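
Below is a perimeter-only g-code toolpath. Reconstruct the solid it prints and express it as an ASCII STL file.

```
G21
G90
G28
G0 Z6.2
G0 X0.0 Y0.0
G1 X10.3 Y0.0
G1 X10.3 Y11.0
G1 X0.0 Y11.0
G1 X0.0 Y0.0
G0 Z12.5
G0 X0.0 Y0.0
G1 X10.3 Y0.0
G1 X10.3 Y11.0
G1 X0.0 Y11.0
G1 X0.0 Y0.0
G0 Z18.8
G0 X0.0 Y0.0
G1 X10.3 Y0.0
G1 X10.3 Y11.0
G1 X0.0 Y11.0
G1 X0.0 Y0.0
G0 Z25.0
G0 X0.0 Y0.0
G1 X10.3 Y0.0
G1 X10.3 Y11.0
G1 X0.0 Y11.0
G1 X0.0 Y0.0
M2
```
solid part
  facet normal 0.0000 0.0000 -1.0000
    outer loop
      vertex 10.3 11.0 0.0
      vertex 10.3 0.0 0.0
      vertex 0.0 0.0 0.0
    endloop
  endfacet
  facet normal 0.0000 0.0000 -1.0000
    outer loop
      vertex 0.0 11.0 0.0
      vertex 10.3 11.0 0.0
      vertex 0.0 0.0 0.0
    endloop
  endfacet
  facet normal 0.0000 0.0000 1.0000
    outer loop
      vertex 0.0 0.0 25.0
      vertex 10.3 0.0 25.0
      vertex 10.3 11.0 25.0
    endloop
  endfacet
  facet normal 0.0000 0.0000 1.0000
    outer loop
      vertex 0.0 0.0 25.0
      vertex 10.3 11.0 25.0
      vertex 0.0 11.0 25.0
    endloop
  endfacet
  facet normal 0.0000 -1.0000 0.0000
    outer loop
      vertex 0.0 0.0 0.0
      vertex 10.3 0.0 0.0
      vertex 10.3 0.0 25.0
    endloop
  endfacet
  facet normal 0.0000 -1.0000 0.0000
    outer loop
      vertex 0.0 0.0 0.0
      vertex 10.3 0.0 25.0
      vertex 0.0 0.0 25.0
    endloop
  endfacet
  facet normal 0.0000 1.0000 0.0000
    outer loop
      vertex 10.3 11.0 25.0
      vertex 10.3 11.0 0.0
      vertex 0.0 11.0 0.0
    endloop
  endfacet
  facet normal 0.0000 1.0000 0.0000
    outer loop
      vertex 0.0 11.0 25.0
      vertex 10.3 11.0 25.0
      vertex 0.0 11.0 0.0
    endloop
  endfacet
  facet normal -1.0000 0.0000 0.0000
    outer loop
      vertex 0.0 11.0 25.0
      vertex 0.0 11.0 0.0
      vertex 0.0 0.0 0.0
    endloop
  endfacet
  facet normal -1.0000 0.0000 0.0000
    outer loop
      vertex 0.0 0.0 25.0
      vertex 0.0 11.0 25.0
      vertex 0.0 0.0 0.0
    endloop
  endfacet
  facet normal 1.0000 0.0000 0.0000
    outer loop
      vertex 10.3 0.0 0.0
      vertex 10.3 11.0 0.0
      vertex 10.3 11.0 25.0
    endloop
  endfacet
  facet normal 1.0000 0.0000 0.0000
    outer loop
      vertex 10.3 0.0 0.0
      vertex 10.3 11.0 25.0
      vertex 10.3 0.0 25.0
    endloop
  endfacet
endsolid part

The G0 Z moves step by Δz≈6.2 mm. Every layer's G1 loop is the same polygon, so the solid is a straight extrusion of it from z=0 to z≈25. Closing with flat bottom and top caps and triangulating gives 12 facets — a rectangular box, roughly 10.3 × 11 mm footprint and 25 mm tall.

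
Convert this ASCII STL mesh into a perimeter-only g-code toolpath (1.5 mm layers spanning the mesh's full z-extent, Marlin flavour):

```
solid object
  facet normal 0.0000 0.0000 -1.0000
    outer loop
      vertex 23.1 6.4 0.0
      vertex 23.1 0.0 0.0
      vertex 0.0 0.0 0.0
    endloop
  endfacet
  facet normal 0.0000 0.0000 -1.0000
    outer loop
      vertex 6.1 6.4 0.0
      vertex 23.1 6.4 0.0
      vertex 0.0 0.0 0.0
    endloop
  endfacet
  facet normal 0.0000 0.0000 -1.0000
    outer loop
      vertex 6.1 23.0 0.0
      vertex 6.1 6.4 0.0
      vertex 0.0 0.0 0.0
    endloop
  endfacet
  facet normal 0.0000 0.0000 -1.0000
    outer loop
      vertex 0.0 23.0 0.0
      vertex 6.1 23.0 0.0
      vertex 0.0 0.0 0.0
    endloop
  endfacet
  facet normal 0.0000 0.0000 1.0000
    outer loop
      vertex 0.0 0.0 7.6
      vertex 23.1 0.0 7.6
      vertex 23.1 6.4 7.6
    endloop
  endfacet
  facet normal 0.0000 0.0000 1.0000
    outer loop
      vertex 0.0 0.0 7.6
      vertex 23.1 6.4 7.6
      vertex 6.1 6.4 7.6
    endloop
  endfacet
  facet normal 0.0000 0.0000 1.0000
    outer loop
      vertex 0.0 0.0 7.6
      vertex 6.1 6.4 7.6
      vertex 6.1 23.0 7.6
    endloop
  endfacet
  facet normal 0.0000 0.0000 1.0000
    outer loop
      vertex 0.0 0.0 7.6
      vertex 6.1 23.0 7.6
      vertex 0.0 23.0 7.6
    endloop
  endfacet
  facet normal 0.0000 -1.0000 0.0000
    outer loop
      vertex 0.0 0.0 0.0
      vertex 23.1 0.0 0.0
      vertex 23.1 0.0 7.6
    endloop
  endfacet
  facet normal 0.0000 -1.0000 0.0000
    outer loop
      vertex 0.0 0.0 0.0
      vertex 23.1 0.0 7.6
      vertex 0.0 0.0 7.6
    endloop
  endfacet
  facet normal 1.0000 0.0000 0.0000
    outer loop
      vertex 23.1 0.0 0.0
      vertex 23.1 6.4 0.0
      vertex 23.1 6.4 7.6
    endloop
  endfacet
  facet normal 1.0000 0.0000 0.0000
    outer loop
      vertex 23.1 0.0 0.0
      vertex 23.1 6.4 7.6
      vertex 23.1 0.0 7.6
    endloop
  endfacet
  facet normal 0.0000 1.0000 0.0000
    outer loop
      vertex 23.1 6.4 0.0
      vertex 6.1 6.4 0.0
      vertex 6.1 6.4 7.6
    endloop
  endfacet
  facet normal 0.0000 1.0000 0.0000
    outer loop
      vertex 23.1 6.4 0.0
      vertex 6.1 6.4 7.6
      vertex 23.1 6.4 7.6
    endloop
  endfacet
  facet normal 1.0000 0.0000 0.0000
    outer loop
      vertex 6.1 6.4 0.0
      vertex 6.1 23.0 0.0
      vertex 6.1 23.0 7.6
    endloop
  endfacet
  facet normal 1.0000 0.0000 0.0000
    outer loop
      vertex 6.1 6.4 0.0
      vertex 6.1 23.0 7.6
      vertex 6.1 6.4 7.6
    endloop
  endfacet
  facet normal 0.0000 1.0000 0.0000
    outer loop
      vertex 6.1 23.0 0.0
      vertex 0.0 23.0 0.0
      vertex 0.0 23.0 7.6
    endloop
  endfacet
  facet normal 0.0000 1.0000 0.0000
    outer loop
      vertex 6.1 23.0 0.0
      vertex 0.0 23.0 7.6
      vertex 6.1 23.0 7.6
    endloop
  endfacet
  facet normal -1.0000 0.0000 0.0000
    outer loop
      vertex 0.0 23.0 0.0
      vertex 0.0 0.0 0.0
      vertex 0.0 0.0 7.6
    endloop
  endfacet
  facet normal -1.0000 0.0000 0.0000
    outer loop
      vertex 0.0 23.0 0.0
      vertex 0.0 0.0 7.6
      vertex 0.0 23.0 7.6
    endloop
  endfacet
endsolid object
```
; perimeter-only toolpath
G21 ; units = mm
G90 ; absolute positioning
G28 ; home
; layer 1
G0 Z1.5
G0 X0.0 Y0.0
G1 X23.1 Y0.0
G1 X23.1 Y6.4
G1 X6.1 Y6.4
G1 X6.1 Y23.0
G1 X0.0 Y23.0
G1 X0.0 Y0.0
; layer 2
G0 Z3.0
G0 X0.0 Y0.0
G1 X23.1 Y0.0
G1 X23.1 Y6.4
G1 X6.1 Y6.4
G1 X6.1 Y23.0
G1 X0.0 Y23.0
G1 X0.0 Y0.0
; layer 3
G0 Z4.6
G0 X0.0 Y0.0
G1 X23.1 Y0.0
G1 X23.1 Y6.4
G1 X6.1 Y6.4
G1 X6.1 Y23.0
G1 X0.0 Y23.0
G1 X0.0 Y0.0
; layer 4
G0 Z6.1
G0 X0.0 Y0.0
G1 X23.1 Y0.0
G1 X23.1 Y6.4
G1 X6.1 Y6.4
G1 X6.1 Y23.0
G1 X0.0 Y23.0
G1 X0.0 Y0.0
; layer 5
G0 Z7.6
G0 X0.0 Y0.0
G1 X23.1 Y0.0
G1 X23.1 Y6.4
G1 X6.1 Y6.4
G1 X6.1 Y23.0
G1 X0.0 Y23.0
G1 X0.0 Y0.0
M2 ; end

The solid is an L-shaped prism: outer 23.1 × 23 mm, arm thicknesses ≈ 6.4 mm (horizontal) and 6.1 mm (vertical), extruded 7.6 mm in z. Slicing at Δz = 1.5 mm — 5 equal slices spanning the solid's height, so layer i sits at z = i·h/5 — gives 5 non-empty perimeters. Each is a 6-segment closed polygon; G0 lifts to the layer z and rapids to the start vertex, then G1 traces the edges.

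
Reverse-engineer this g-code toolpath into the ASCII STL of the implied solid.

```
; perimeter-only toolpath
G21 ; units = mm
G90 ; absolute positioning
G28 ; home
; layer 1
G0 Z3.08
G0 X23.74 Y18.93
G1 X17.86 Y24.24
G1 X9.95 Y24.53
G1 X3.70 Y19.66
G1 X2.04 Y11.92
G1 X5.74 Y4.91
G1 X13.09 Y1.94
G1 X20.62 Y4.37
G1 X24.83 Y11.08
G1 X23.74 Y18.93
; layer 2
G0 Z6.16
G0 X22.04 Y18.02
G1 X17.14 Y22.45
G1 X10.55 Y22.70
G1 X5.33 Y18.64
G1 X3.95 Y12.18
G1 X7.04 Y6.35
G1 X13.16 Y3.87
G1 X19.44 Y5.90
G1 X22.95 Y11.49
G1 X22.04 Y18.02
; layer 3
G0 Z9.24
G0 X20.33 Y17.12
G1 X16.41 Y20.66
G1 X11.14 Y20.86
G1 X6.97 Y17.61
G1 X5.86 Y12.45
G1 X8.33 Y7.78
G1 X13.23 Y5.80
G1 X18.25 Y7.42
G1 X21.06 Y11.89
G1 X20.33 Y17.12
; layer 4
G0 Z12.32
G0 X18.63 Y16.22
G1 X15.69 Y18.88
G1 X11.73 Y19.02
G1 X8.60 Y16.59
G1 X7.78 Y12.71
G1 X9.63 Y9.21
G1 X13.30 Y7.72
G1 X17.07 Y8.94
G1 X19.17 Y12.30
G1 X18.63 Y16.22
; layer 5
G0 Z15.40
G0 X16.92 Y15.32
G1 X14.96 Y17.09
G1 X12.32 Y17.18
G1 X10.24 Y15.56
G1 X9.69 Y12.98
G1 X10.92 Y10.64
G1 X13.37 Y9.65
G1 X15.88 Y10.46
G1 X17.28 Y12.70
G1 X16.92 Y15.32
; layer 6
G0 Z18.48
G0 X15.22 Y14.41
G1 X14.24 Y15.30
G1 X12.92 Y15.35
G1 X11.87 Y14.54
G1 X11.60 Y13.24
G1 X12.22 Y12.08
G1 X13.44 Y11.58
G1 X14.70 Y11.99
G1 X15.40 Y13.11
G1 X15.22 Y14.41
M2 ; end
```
solid part
  facet normal 0.0000 0.0000 -1.0000
    outer loop
      vertex 9.36 26.37 0.00
      vertex 18.59 26.03 0.00
      vertex 25.45 19.83 0.00
    endloop
  endfacet
  facet normal 0.0000 0.0000 -1.0000
    outer loop
      vertex 2.06 20.69 0.00
      vertex 9.36 26.37 0.00
      vertex 25.45 19.83 0.00
    endloop
  endfacet
  facet normal 0.0000 0.0000 -1.0000
    outer loop
      vertex 0.13 11.65 0.00
      vertex 2.06 20.69 0.00
      vertex 25.45 19.83 0.00
    endloop
  endfacet
  facet normal 0.0000 0.0000 -1.0000
    outer loop
      vertex 4.45 3.48 0.00
      vertex 0.13 11.65 0.00
      vertex 25.45 19.83 0.00
    endloop
  endfacet
  facet normal 0.0000 0.0000 -1.0000
    outer loop
      vertex 13.02 0.01 0.00
      vertex 4.45 3.48 0.00
      vertex 25.45 19.83 0.00
    endloop
  endfacet
  facet normal 0.0000 0.0000 -1.0000
    outer loop
      vertex 21.81 2.85 0.00
      vertex 13.02 0.01 0.00
      vertex 25.45 19.83 0.00
    endloop
  endfacet
  facet normal 0.0000 0.0000 -1.0000
    outer loop
      vertex 26.72 10.68 0.00
      vertex 21.81 2.85 0.00
      vertex 25.45 19.83 0.00
    endloop
  endfacet
  facet normal 0.5778 0.6393 0.5074
    outer loop
      vertex 25.45 19.83 0.00
      vertex 18.59 26.03 0.00
      vertex 13.51 13.51 21.56
    endloop
  endfacet
  facet normal 0.0317 0.8611 0.5075
    outer loop
      vertex 18.59 26.03 0.00
      vertex 9.36 26.37 0.00
      vertex 13.51 13.51 21.56
    endloop
  endfacet
  facet normal -0.5291 0.6801 0.5075
    outer loop
      vertex 9.36 26.37 0.00
      vertex 2.06 20.69 0.00
      vertex 13.51 13.51 21.56
    endloop
  endfacet
  facet normal -0.8427 0.1799 0.5074
    outer loop
      vertex 2.06 20.69 0.00
      vertex 0.13 11.65 0.00
      vertex 13.51 13.51 21.56
    endloop
  endfacet
  facet normal -0.7617 -0.4028 0.5075
    outer loop
      vertex 0.13 11.65 0.00
      vertex 4.45 3.48 0.00
      vertex 13.51 13.51 21.56
    endloop
  endfacet
  facet normal -0.3234 -0.7987 0.5075
    outer loop
      vertex 4.45 3.48 0.00
      vertex 13.02 0.01 0.00
      vertex 13.51 13.51 21.56
    endloop
  endfacet
  facet normal 0.2649 -0.8200 0.5074
    outer loop
      vertex 13.02 0.01 0.00
      vertex 21.81 2.85 0.00
      vertex 13.51 13.51 21.56
    endloop
  endfacet
  facet normal 0.7300 -0.4578 0.5074
    outer loop
      vertex 21.81 2.85 0.00
      vertex 26.72 10.68 0.00
      vertex 13.51 13.51 21.56
    endloop
  endfacet
  facet normal 0.8535 0.1185 0.5074
    outer loop
      vertex 26.72 10.68 0.00
      vertex 25.45 19.83 0.00
      vertex 13.51 13.51 21.56
    endloop
  endfacet
endsolid part

The G0 Z moves step by Δz≈3.08 mm. The G1 loops shrink linearly with z, so the solid tapers from its base footprint up to z≈21.6. Closing with a flat bottom cap and the tapered top and triangulating gives 16 facets — a regular 9-sided pyramid, base circumscribed radius ≈ 13.5 mm, apex at z ≈ 21.6 mm.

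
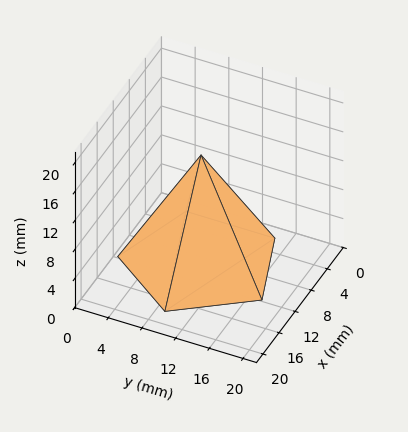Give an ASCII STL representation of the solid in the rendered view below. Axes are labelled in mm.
Reading the render: the shape is a regular 5-sided pyramid, base circumscribed radius ≈ 9 mm, apex at z ≈ 15 mm (dimensions read to the nearest mm from the axis ticks). For the STL, each face is triangulated and given an outward normal.

solid part
  facet normal 0.0000 0.0000 -1.0000
    outer loop
      vertex 1.72 14.29 0.00
      vertex 11.78 17.56 0.00
      vertex 18.00 9.00 0.00
    endloop
  endfacet
  facet normal 0.0000 0.0000 -1.0000
    outer loop
      vertex 1.72 3.71 0.00
      vertex 1.72 14.29 0.00
      vertex 18.00 9.00 0.00
    endloop
  endfacet
  facet normal 0.0000 0.0000 -1.0000
    outer loop
      vertex 11.78 0.44 0.00
      vertex 1.72 3.71 0.00
      vertex 18.00 9.00 0.00
    endloop
  endfacet
  facet normal 0.7278 0.5288 0.4367
    outer loop
      vertex 18.00 9.00 0.00
      vertex 11.78 17.56 0.00
      vertex 9.00 9.00 15.00
    endloop
  endfacet
  facet normal -0.2781 0.8555 0.4367
    outer loop
      vertex 11.78 17.56 0.00
      vertex 1.72 14.29 0.00
      vertex 9.00 9.00 15.00
    endloop
  endfacet
  facet normal -0.8996 0.0000 0.4366
    outer loop
      vertex 1.72 14.29 0.00
      vertex 1.72 3.71 0.00
      vertex 9.00 9.00 15.00
    endloop
  endfacet
  facet normal -0.2781 -0.8555 0.4367
    outer loop
      vertex 1.72 3.71 0.00
      vertex 11.78 0.44 0.00
      vertex 9.00 9.00 15.00
    endloop
  endfacet
  facet normal 0.7278 -0.5288 0.4367
    outer loop
      vertex 11.78 0.44 0.00
      vertex 18.00 9.00 0.00
      vertex 9.00 9.00 15.00
    endloop
  endfacet
endsolid part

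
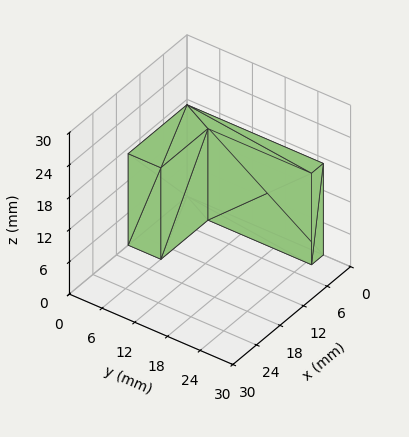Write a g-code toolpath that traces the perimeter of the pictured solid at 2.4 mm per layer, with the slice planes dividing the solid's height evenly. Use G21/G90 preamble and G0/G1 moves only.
Reading the render: the shape is an L-shaped prism: outer 15 × 25 mm, arm thicknesses ≈ 6 mm (horizontal) and 3 mm (vertical), extruded 17 mm in z (dimensions read to the nearest mm from the axis ticks). For the g-code, the solid's height is divided into equal slices at the stated Δz and each level perimeter traced with G1 moves after a G0 lift.

; perimeter-only toolpath
G21 ; units = mm
G90 ; absolute positioning
G28 ; home
; layer 1
G0 Z2.4
G0 X0.0 Y0.0
G1 X15.0 Y0.0
G1 X15.0 Y6.0
G1 X3.0 Y6.0
G1 X3.0 Y25.0
G1 X0.0 Y25.0
G1 X0.0 Y0.0
; layer 2
G0 Z4.9
G0 X0.0 Y0.0
G1 X15.0 Y0.0
G1 X15.0 Y6.0
G1 X3.0 Y6.0
G1 X3.0 Y25.0
G1 X0.0 Y25.0
G1 X0.0 Y0.0
; layer 3
G0 Z7.3
G0 X0.0 Y0.0
G1 X15.0 Y0.0
G1 X15.0 Y6.0
G1 X3.0 Y6.0
G1 X3.0 Y25.0
G1 X0.0 Y25.0
G1 X0.0 Y0.0
; layer 4
G0 Z9.7
G0 X0.0 Y0.0
G1 X15.0 Y0.0
G1 X15.0 Y6.0
G1 X3.0 Y6.0
G1 X3.0 Y25.0
G1 X0.0 Y25.0
G1 X0.0 Y0.0
; layer 5
G0 Z12.1
G0 X0.0 Y0.0
G1 X15.0 Y0.0
G1 X15.0 Y6.0
G1 X3.0 Y6.0
G1 X3.0 Y25.0
G1 X0.0 Y25.0
G1 X0.0 Y0.0
; layer 6
G0 Z14.6
G0 X0.0 Y0.0
G1 X15.0 Y0.0
G1 X15.0 Y6.0
G1 X3.0 Y6.0
G1 X3.0 Y25.0
G1 X0.0 Y25.0
G1 X0.0 Y0.0
; layer 7
G0 Z17.0
G0 X0.0 Y0.0
G1 X15.0 Y0.0
G1 X15.0 Y6.0
G1 X3.0 Y6.0
G1 X3.0 Y25.0
G1 X0.0 Y25.0
G1 X0.0 Y0.0
M2 ; end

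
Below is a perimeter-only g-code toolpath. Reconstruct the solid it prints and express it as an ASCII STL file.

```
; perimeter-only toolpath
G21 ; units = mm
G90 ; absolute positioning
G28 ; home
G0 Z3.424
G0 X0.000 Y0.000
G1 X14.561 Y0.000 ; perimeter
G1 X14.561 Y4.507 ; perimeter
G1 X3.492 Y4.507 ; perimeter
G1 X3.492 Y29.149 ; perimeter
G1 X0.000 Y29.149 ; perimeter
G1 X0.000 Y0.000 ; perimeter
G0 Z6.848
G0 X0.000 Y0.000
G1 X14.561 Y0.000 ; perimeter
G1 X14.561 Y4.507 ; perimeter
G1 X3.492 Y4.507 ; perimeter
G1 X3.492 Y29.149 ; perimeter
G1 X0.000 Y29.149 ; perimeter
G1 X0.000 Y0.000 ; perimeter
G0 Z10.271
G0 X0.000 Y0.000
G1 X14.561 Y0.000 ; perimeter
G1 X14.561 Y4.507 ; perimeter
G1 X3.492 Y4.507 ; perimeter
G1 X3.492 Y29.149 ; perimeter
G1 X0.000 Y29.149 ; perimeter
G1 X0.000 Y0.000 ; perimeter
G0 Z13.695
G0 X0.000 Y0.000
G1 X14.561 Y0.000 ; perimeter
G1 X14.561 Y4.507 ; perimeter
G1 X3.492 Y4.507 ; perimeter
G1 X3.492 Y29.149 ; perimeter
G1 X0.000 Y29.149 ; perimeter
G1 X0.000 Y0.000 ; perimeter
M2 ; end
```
solid part
  facet normal 0.0000 0.0000 -1.0000
    outer loop
      vertex 14.561 4.507 0.000
      vertex 14.561 0.000 0.000
      vertex 0.000 0.000 0.000
    endloop
  endfacet
  facet normal 0.0000 0.0000 -1.0000
    outer loop
      vertex 3.492 4.507 0.000
      vertex 14.561 4.507 0.000
      vertex 0.000 0.000 0.000
    endloop
  endfacet
  facet normal 0.0000 0.0000 -1.0000
    outer loop
      vertex 3.492 29.149 0.000
      vertex 3.492 4.507 0.000
      vertex 0.000 0.000 0.000
    endloop
  endfacet
  facet normal 0.0000 0.0000 -1.0000
    outer loop
      vertex 0.000 29.149 0.000
      vertex 3.492 29.149 0.000
      vertex 0.000 0.000 0.000
    endloop
  endfacet
  facet normal 0.0000 0.0000 1.0000
    outer loop
      vertex 0.000 0.000 13.695
      vertex 14.561 0.000 13.695
      vertex 14.561 4.507 13.695
    endloop
  endfacet
  facet normal 0.0000 0.0000 1.0000
    outer loop
      vertex 0.000 0.000 13.695
      vertex 14.561 4.507 13.695
      vertex 3.492 4.507 13.695
    endloop
  endfacet
  facet normal 0.0000 0.0000 1.0000
    outer loop
      vertex 0.000 0.000 13.695
      vertex 3.492 4.507 13.695
      vertex 3.492 29.149 13.695
    endloop
  endfacet
  facet normal 0.0000 0.0000 1.0000
    outer loop
      vertex 0.000 0.000 13.695
      vertex 3.492 29.149 13.695
      vertex 0.000 29.149 13.695
    endloop
  endfacet
  facet normal 0.0000 -1.0000 0.0000
    outer loop
      vertex 0.000 0.000 0.000
      vertex 14.561 0.000 0.000
      vertex 14.561 0.000 13.695
    endloop
  endfacet
  facet normal 0.0000 -1.0000 0.0000
    outer loop
      vertex 0.000 0.000 0.000
      vertex 14.561 0.000 13.695
      vertex 0.000 0.000 13.695
    endloop
  endfacet
  facet normal 1.0000 0.0000 0.0000
    outer loop
      vertex 14.561 0.000 0.000
      vertex 14.561 4.507 0.000
      vertex 14.561 4.507 13.695
    endloop
  endfacet
  facet normal 1.0000 0.0000 0.0000
    outer loop
      vertex 14.561 0.000 0.000
      vertex 14.561 4.507 13.695
      vertex 14.561 0.000 13.695
    endloop
  endfacet
  facet normal 0.0000 1.0000 0.0000
    outer loop
      vertex 14.561 4.507 0.000
      vertex 3.492 4.507 0.000
      vertex 3.492 4.507 13.695
    endloop
  endfacet
  facet normal 0.0000 1.0000 0.0000
    outer loop
      vertex 14.561 4.507 0.000
      vertex 3.492 4.507 13.695
      vertex 14.561 4.507 13.695
    endloop
  endfacet
  facet normal 1.0000 0.0000 0.0000
    outer loop
      vertex 3.492 4.507 0.000
      vertex 3.492 29.149 0.000
      vertex 3.492 29.149 13.695
    endloop
  endfacet
  facet normal 1.0000 0.0000 0.0000
    outer loop
      vertex 3.492 4.507 0.000
      vertex 3.492 29.149 13.695
      vertex 3.492 4.507 13.695
    endloop
  endfacet
  facet normal 0.0000 1.0000 0.0000
    outer loop
      vertex 3.492 29.149 0.000
      vertex 0.000 29.149 0.000
      vertex 0.000 29.149 13.695
    endloop
  endfacet
  facet normal 0.0000 1.0000 0.0000
    outer loop
      vertex 3.492 29.149 0.000
      vertex 0.000 29.149 13.695
      vertex 3.492 29.149 13.695
    endloop
  endfacet
  facet normal -1.0000 0.0000 0.0000
    outer loop
      vertex 0.000 29.149 0.000
      vertex 0.000 0.000 0.000
      vertex 0.000 0.000 13.695
    endloop
  endfacet
  facet normal -1.0000 0.0000 0.0000
    outer loop
      vertex 0.000 29.149 0.000
      vertex 0.000 0.000 13.695
      vertex 0.000 29.149 13.695
    endloop
  endfacet
endsolid part

The G0 Z moves step by Δz≈3.424 mm. Every layer's G1 loop is the same polygon, so the solid is a straight extrusion of it from z=0 to z≈13.7. Closing with flat bottom and top caps and triangulating gives 20 facets — an L-shaped prism: outer 14.6 × 29.1 mm, arm thicknesses ≈ 4.51 mm (horizontal) and 3.49 mm (vertical), extruded 13.7 mm in z.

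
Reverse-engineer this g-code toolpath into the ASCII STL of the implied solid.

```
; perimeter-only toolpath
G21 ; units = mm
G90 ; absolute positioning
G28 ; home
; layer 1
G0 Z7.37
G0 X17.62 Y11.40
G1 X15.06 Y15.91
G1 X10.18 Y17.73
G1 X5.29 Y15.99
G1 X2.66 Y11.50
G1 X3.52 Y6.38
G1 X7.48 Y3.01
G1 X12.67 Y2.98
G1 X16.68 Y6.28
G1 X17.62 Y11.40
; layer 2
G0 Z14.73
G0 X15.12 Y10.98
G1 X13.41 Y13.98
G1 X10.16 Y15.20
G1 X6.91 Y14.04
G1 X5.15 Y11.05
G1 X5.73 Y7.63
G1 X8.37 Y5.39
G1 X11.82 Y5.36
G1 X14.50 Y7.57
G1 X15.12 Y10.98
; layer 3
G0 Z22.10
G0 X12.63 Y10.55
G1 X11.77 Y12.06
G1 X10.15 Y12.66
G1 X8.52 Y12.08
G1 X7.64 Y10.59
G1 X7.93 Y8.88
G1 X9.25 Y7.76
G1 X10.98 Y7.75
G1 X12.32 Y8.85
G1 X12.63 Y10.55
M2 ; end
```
solid part
  facet normal 0.0000 0.0000 -1.0000
    outer loop
      vertex 10.20 20.26 0.00
      vertex 16.70 17.84 0.00
      vertex 20.12 11.82 0.00
    endloop
  endfacet
  facet normal 0.0000 0.0000 -1.0000
    outer loop
      vertex 3.68 17.94 0.00
      vertex 10.20 20.26 0.00
      vertex 20.12 11.82 0.00
    endloop
  endfacet
  facet normal 0.0000 0.0000 -1.0000
    outer loop
      vertex 0.17 11.96 0.00
      vertex 3.68 17.94 0.00
      vertex 20.12 11.82 0.00
    endloop
  endfacet
  facet normal 0.0000 0.0000 -1.0000
    outer loop
      vertex 1.32 5.13 0.00
      vertex 0.17 11.96 0.00
      vertex 20.12 11.82 0.00
    endloop
  endfacet
  facet normal 0.0000 0.0000 -1.0000
    outer loop
      vertex 6.60 0.64 0.00
      vertex 1.32 5.13 0.00
      vertex 20.12 11.82 0.00
    endloop
  endfacet
  facet normal 0.0000 0.0000 -1.0000
    outer loop
      vertex 13.52 0.59 0.00
      vertex 6.60 0.64 0.00
      vertex 20.12 11.82 0.00
    endloop
  endfacet
  facet normal 0.0000 0.0000 -1.0000
    outer loop
      vertex 18.87 5.00 0.00
      vertex 13.52 0.59 0.00
      vertex 20.12 11.82 0.00
    endloop
  endfacet
  facet normal 0.8274 0.4700 0.3074
    outer loop
      vertex 20.12 11.82 0.00
      vertex 16.70 17.84 0.00
      vertex 10.13 10.13 29.47
    endloop
  endfacet
  facet normal 0.3320 0.8918 0.3073
    outer loop
      vertex 16.70 17.84 0.00
      vertex 10.20 20.26 0.00
      vertex 10.13 10.13 29.47
    endloop
  endfacet
  facet normal -0.3190 0.8965 0.3074
    outer loop
      vertex 10.20 20.26 0.00
      vertex 3.68 17.94 0.00
      vertex 10.13 10.13 29.47
    endloop
  endfacet
  facet normal -0.8207 0.4817 0.3073
    outer loop
      vertex 3.68 17.94 0.00
      vertex 0.17 11.96 0.00
      vertex 10.13 10.13 29.47
    endloop
  endfacet
  facet normal -0.9384 -0.1580 0.3073
    outer loop
      vertex 0.17 11.96 0.00
      vertex 1.32 5.13 0.00
      vertex 10.13 10.13 29.47
    endloop
  endfacet
  facet normal -0.6165 -0.7249 0.3073
    outer loop
      vertex 1.32 5.13 0.00
      vertex 6.60 0.64 0.00
      vertex 10.13 10.13 29.47
    endloop
  endfacet
  facet normal -0.0069 -0.9516 0.3073
    outer loop
      vertex 6.60 0.64 0.00
      vertex 13.52 0.59 0.00
      vertex 10.13 10.13 29.47
    endloop
  endfacet
  facet normal 0.6053 -0.7343 0.3073
    outer loop
      vertex 13.52 0.59 0.00
      vertex 18.87 5.00 0.00
      vertex 10.13 10.13 29.47
    endloop
  endfacet
  facet normal 0.9360 -0.1715 0.3074
    outer loop
      vertex 18.87 5.00 0.00
      vertex 20.12 11.82 0.00
      vertex 10.13 10.13 29.47
    endloop
  endfacet
endsolid part

The G0 Z moves step by Δz≈7.37 mm. The G1 loops shrink linearly with z, so the solid tapers from its base footprint up to z≈29.5. Closing with a flat bottom cap and the tapered top and triangulating gives 16 facets — a regular 9-sided pyramid, base circumscribed radius ≈ 10.1 mm, apex at z ≈ 29.5 mm.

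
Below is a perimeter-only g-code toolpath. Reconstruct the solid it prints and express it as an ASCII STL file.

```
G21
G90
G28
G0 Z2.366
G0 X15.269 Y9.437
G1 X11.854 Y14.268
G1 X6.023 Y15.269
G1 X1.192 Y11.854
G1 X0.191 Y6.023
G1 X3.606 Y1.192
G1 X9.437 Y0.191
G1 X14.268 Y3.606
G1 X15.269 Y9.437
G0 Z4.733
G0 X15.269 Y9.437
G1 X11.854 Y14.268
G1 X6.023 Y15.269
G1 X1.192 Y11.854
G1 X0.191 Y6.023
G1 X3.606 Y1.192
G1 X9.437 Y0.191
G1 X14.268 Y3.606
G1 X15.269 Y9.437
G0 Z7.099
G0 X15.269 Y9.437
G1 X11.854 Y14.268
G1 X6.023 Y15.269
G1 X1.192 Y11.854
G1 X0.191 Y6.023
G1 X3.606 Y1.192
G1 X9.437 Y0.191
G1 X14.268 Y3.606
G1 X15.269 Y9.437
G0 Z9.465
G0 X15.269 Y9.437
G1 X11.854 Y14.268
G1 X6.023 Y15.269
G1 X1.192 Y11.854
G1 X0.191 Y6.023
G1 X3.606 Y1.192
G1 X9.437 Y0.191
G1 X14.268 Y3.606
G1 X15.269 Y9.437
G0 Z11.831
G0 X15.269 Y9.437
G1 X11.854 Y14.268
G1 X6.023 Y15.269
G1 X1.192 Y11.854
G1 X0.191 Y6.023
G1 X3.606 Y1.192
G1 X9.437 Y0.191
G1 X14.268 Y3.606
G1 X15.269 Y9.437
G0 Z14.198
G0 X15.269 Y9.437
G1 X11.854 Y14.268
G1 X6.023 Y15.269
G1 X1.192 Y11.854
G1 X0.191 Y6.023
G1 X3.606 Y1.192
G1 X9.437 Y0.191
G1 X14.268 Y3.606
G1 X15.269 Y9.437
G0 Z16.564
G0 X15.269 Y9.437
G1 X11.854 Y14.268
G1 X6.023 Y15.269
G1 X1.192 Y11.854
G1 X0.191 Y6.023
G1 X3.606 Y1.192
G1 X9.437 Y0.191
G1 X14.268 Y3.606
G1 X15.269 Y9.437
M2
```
solid part
  facet normal 0.0000 0.0000 -1.0000
    outer loop
      vertex 6.023 15.269 0.000
      vertex 11.854 14.268 0.000
      vertex 15.269 9.437 0.000
    endloop
  endfacet
  facet normal 0.0000 0.0000 -1.0000
    outer loop
      vertex 1.192 11.854 0.000
      vertex 6.023 15.269 0.000
      vertex 15.269 9.437 0.000
    endloop
  endfacet
  facet normal 0.0000 0.0000 -1.0000
    outer loop
      vertex 0.191 6.023 0.000
      vertex 1.192 11.854 0.000
      vertex 15.269 9.437 0.000
    endloop
  endfacet
  facet normal 0.0000 0.0000 -1.0000
    outer loop
      vertex 3.606 1.192 0.000
      vertex 0.191 6.023 0.000
      vertex 15.269 9.437 0.000
    endloop
  endfacet
  facet normal 0.0000 0.0000 -1.0000
    outer loop
      vertex 9.437 0.191 0.000
      vertex 3.606 1.192 0.000
      vertex 15.269 9.437 0.000
    endloop
  endfacet
  facet normal 0.0000 0.0000 -1.0000
    outer loop
      vertex 14.268 3.606 0.000
      vertex 9.437 0.191 0.000
      vertex 15.269 9.437 0.000
    endloop
  endfacet
  facet normal 0.0000 0.0000 1.0000
    outer loop
      vertex 15.269 9.437 16.564
      vertex 11.854 14.268 16.564
      vertex 6.023 15.269 16.564
    endloop
  endfacet
  facet normal 0.0000 0.0000 1.0000
    outer loop
      vertex 15.269 9.437 16.564
      vertex 6.023 15.269 16.564
      vertex 1.192 11.854 16.564
    endloop
  endfacet
  facet normal 0.0000 0.0000 1.0000
    outer loop
      vertex 15.269 9.437 16.564
      vertex 1.192 11.854 16.564
      vertex 0.191 6.023 16.564
    endloop
  endfacet
  facet normal 0.0000 0.0000 1.0000
    outer loop
      vertex 15.269 9.437 16.564
      vertex 0.191 6.023 16.564
      vertex 3.606 1.192 16.564
    endloop
  endfacet
  facet normal 0.0000 0.0000 1.0000
    outer loop
      vertex 15.269 9.437 16.564
      vertex 3.606 1.192 16.564
      vertex 9.437 0.191 16.564
    endloop
  endfacet
  facet normal 0.0000 0.0000 1.0000
    outer loop
      vertex 15.269 9.437 16.564
      vertex 9.437 0.191 16.564
      vertex 14.268 3.606 16.564
    endloop
  endfacet
  facet normal 0.8166 0.5772 0.0000
    outer loop
      vertex 15.269 9.437 0.000
      vertex 11.854 14.268 0.000
      vertex 11.854 14.268 16.564
    endloop
  endfacet
  facet normal 0.8166 0.5772 0.0000
    outer loop
      vertex 15.269 9.437 0.000
      vertex 11.854 14.268 16.564
      vertex 15.269 9.437 16.564
    endloop
  endfacet
  facet normal 0.1692 0.9856 0.0000
    outer loop
      vertex 11.854 14.268 0.000
      vertex 6.023 15.269 0.000
      vertex 6.023 15.269 16.564
    endloop
  endfacet
  facet normal 0.1692 0.9856 0.0000
    outer loop
      vertex 11.854 14.268 0.000
      vertex 6.023 15.269 16.564
      vertex 11.854 14.268 16.564
    endloop
  endfacet
  facet normal -0.5772 0.8166 0.0000
    outer loop
      vertex 6.023 15.269 0.000
      vertex 1.192 11.854 0.000
      vertex 1.192 11.854 16.564
    endloop
  endfacet
  facet normal -0.5772 0.8166 0.0000
    outer loop
      vertex 6.023 15.269 0.000
      vertex 1.192 11.854 16.564
      vertex 6.023 15.269 16.564
    endloop
  endfacet
  facet normal -0.9856 0.1692 0.0000
    outer loop
      vertex 1.192 11.854 0.000
      vertex 0.191 6.023 0.000
      vertex 0.191 6.023 16.564
    endloop
  endfacet
  facet normal -0.9856 0.1692 0.0000
    outer loop
      vertex 1.192 11.854 0.000
      vertex 0.191 6.023 16.564
      vertex 1.192 11.854 16.564
    endloop
  endfacet
  facet normal -0.8166 -0.5772 0.0000
    outer loop
      vertex 0.191 6.023 0.000
      vertex 3.606 1.192 0.000
      vertex 3.606 1.192 16.564
    endloop
  endfacet
  facet normal -0.8166 -0.5772 0.0000
    outer loop
      vertex 0.191 6.023 0.000
      vertex 3.606 1.192 16.564
      vertex 0.191 6.023 16.564
    endloop
  endfacet
  facet normal -0.1692 -0.9856 0.0000
    outer loop
      vertex 3.606 1.192 0.000
      vertex 9.437 0.191 0.000
      vertex 9.437 0.191 16.564
    endloop
  endfacet
  facet normal -0.1692 -0.9856 0.0000
    outer loop
      vertex 3.606 1.192 0.000
      vertex 9.437 0.191 16.564
      vertex 3.606 1.192 16.564
    endloop
  endfacet
  facet normal 0.5772 -0.8166 0.0000
    outer loop
      vertex 9.437 0.191 0.000
      vertex 14.268 3.606 0.000
      vertex 14.268 3.606 16.564
    endloop
  endfacet
  facet normal 0.5772 -0.8166 0.0000
    outer loop
      vertex 9.437 0.191 0.000
      vertex 14.268 3.606 16.564
      vertex 9.437 0.191 16.564
    endloop
  endfacet
  facet normal 0.9856 -0.1692 0.0000
    outer loop
      vertex 14.268 3.606 0.000
      vertex 15.269 9.437 0.000
      vertex 15.269 9.437 16.564
    endloop
  endfacet
  facet normal 0.9856 -0.1692 0.0000
    outer loop
      vertex 14.268 3.606 0.000
      vertex 15.269 9.437 16.564
      vertex 14.268 3.606 16.564
    endloop
  endfacet
endsolid part

The G0 Z moves step by Δz≈2.366 mm. Every layer's G1 loop is the same polygon, so the solid is a straight extrusion of it from z=0 to z≈16.6. Closing with flat bottom and top caps and triangulating gives 28 facets — a regular 8-sided prism (a cylinder approximated with 8 flat sides), circumscribed radius ≈ 7.73 mm, height ≈ 16.6 mm.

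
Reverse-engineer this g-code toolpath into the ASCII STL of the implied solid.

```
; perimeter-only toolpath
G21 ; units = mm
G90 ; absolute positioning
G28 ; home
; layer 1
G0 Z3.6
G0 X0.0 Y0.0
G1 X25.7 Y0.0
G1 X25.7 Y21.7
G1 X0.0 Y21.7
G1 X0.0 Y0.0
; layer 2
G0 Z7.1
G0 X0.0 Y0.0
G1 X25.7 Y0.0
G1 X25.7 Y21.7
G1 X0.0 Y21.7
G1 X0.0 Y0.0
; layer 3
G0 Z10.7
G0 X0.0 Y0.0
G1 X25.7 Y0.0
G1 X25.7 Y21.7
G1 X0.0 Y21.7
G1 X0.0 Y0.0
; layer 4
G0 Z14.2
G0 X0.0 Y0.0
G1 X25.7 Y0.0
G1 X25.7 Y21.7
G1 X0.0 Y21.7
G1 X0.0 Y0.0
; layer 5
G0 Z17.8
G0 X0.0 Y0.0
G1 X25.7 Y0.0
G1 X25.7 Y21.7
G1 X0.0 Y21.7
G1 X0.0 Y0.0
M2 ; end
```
solid part
  facet normal 0.0000 0.0000 -1.0000
    outer loop
      vertex 25.7 21.7 0.0
      vertex 25.7 0.0 0.0
      vertex 0.0 0.0 0.0
    endloop
  endfacet
  facet normal 0.0000 0.0000 -1.0000
    outer loop
      vertex 0.0 21.7 0.0
      vertex 25.7 21.7 0.0
      vertex 0.0 0.0 0.0
    endloop
  endfacet
  facet normal 0.0000 0.0000 1.0000
    outer loop
      vertex 0.0 0.0 17.8
      vertex 25.7 0.0 17.8
      vertex 25.7 21.7 17.8
    endloop
  endfacet
  facet normal 0.0000 0.0000 1.0000
    outer loop
      vertex 0.0 0.0 17.8
      vertex 25.7 21.7 17.8
      vertex 0.0 21.7 17.8
    endloop
  endfacet
  facet normal 0.0000 -1.0000 0.0000
    outer loop
      vertex 0.0 0.0 0.0
      vertex 25.7 0.0 0.0
      vertex 25.7 0.0 17.8
    endloop
  endfacet
  facet normal 0.0000 -1.0000 0.0000
    outer loop
      vertex 0.0 0.0 0.0
      vertex 25.7 0.0 17.8
      vertex 0.0 0.0 17.8
    endloop
  endfacet
  facet normal 0.0000 1.0000 0.0000
    outer loop
      vertex 25.7 21.7 17.8
      vertex 25.7 21.7 0.0
      vertex 0.0 21.7 0.0
    endloop
  endfacet
  facet normal 0.0000 1.0000 0.0000
    outer loop
      vertex 0.0 21.7 17.8
      vertex 25.7 21.7 17.8
      vertex 0.0 21.7 0.0
    endloop
  endfacet
  facet normal -1.0000 0.0000 0.0000
    outer loop
      vertex 0.0 21.7 17.8
      vertex 0.0 21.7 0.0
      vertex 0.0 0.0 0.0
    endloop
  endfacet
  facet normal -1.0000 0.0000 0.0000
    outer loop
      vertex 0.0 0.0 17.8
      vertex 0.0 21.7 17.8
      vertex 0.0 0.0 0.0
    endloop
  endfacet
  facet normal 1.0000 0.0000 0.0000
    outer loop
      vertex 25.7 0.0 0.0
      vertex 25.7 21.7 0.0
      vertex 25.7 21.7 17.8
    endloop
  endfacet
  facet normal 1.0000 0.0000 0.0000
    outer loop
      vertex 25.7 0.0 0.0
      vertex 25.7 21.7 17.8
      vertex 25.7 0.0 17.8
    endloop
  endfacet
endsolid part

The G0 Z moves step by Δz≈3.6 mm. Every layer's G1 loop is the same polygon, so the solid is a straight extrusion of it from z=0 to z≈17.8. Closing with flat bottom and top caps and triangulating gives 12 facets — a rectangular box, roughly 25.7 × 21.7 mm footprint and 17.8 mm tall.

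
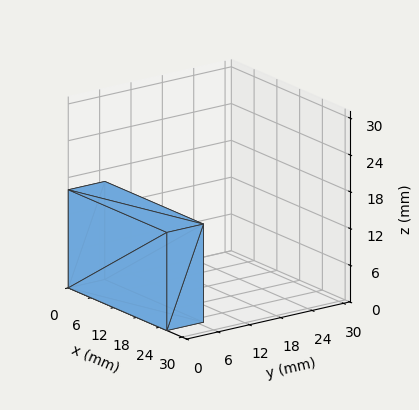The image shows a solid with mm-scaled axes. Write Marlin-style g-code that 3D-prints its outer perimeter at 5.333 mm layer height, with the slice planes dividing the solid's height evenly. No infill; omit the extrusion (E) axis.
Reading the render: the shape is a rectangular box, roughly 26 × 7 mm footprint and 16 mm tall (dimensions read to the nearest mm from the axis ticks). For the g-code, the solid's height is divided into equal slices at the stated Δz and each level perimeter traced with G1 moves after a G0 lift.

; perimeter-only toolpath
G21 ; units = mm
G90 ; absolute positioning
G28 ; home
; layer 1
G0 Z5.333
G0 X0.000 Y0.000
G1 X26.000 Y0.000
G1 X26.000 Y7.000
G1 X0.000 Y7.000
G1 X0.000 Y0.000
; layer 2
G0 Z10.667
G0 X0.000 Y0.000
G1 X26.000 Y0.000
G1 X26.000 Y7.000
G1 X0.000 Y7.000
G1 X0.000 Y0.000
; layer 3
G0 Z16.000
G0 X0.000 Y0.000
G1 X26.000 Y0.000
G1 X26.000 Y7.000
G1 X0.000 Y7.000
G1 X0.000 Y0.000
M2 ; end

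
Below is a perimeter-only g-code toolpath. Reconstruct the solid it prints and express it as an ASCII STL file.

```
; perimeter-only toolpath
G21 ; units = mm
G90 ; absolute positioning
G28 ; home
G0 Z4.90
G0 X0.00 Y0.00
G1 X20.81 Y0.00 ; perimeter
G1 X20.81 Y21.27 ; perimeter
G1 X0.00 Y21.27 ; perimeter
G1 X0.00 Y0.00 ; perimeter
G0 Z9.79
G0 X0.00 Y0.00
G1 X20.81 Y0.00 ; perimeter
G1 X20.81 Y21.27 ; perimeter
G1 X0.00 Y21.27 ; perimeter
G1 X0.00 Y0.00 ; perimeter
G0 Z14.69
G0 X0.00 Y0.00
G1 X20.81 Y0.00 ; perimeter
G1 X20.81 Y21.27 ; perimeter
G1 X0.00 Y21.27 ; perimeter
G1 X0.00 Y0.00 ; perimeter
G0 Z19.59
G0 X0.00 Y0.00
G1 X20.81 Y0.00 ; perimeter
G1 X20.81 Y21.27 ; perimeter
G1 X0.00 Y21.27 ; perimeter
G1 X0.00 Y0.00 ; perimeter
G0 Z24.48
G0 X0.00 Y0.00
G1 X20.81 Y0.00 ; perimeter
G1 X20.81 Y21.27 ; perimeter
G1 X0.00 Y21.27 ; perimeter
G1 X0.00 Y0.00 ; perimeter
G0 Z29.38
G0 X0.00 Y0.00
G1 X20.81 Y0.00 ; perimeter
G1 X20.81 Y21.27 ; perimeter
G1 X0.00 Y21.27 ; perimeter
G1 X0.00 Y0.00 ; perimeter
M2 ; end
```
solid part
  facet normal 0.0000 0.0000 -1.0000
    outer loop
      vertex 20.81 21.27 0.00
      vertex 20.81 0.00 0.00
      vertex 0.00 0.00 0.00
    endloop
  endfacet
  facet normal 0.0000 0.0000 -1.0000
    outer loop
      vertex 0.00 21.27 0.00
      vertex 20.81 21.27 0.00
      vertex 0.00 0.00 0.00
    endloop
  endfacet
  facet normal 0.0000 0.0000 1.0000
    outer loop
      vertex 0.00 0.00 29.38
      vertex 20.81 0.00 29.38
      vertex 20.81 21.27 29.38
    endloop
  endfacet
  facet normal 0.0000 0.0000 1.0000
    outer loop
      vertex 0.00 0.00 29.38
      vertex 20.81 21.27 29.38
      vertex 0.00 21.27 29.38
    endloop
  endfacet
  facet normal 0.0000 -1.0000 0.0000
    outer loop
      vertex 0.00 0.00 0.00
      vertex 20.81 0.00 0.00
      vertex 20.81 0.00 29.38
    endloop
  endfacet
  facet normal 0.0000 -1.0000 0.0000
    outer loop
      vertex 0.00 0.00 0.00
      vertex 20.81 0.00 29.38
      vertex 0.00 0.00 29.38
    endloop
  endfacet
  facet normal 0.0000 1.0000 0.0000
    outer loop
      vertex 20.81 21.27 29.38
      vertex 20.81 21.27 0.00
      vertex 0.00 21.27 0.00
    endloop
  endfacet
  facet normal 0.0000 1.0000 0.0000
    outer loop
      vertex 0.00 21.27 29.38
      vertex 20.81 21.27 29.38
      vertex 0.00 21.27 0.00
    endloop
  endfacet
  facet normal -1.0000 0.0000 0.0000
    outer loop
      vertex 0.00 21.27 29.38
      vertex 0.00 21.27 0.00
      vertex 0.00 0.00 0.00
    endloop
  endfacet
  facet normal -1.0000 0.0000 0.0000
    outer loop
      vertex 0.00 0.00 29.38
      vertex 0.00 21.27 29.38
      vertex 0.00 0.00 0.00
    endloop
  endfacet
  facet normal 1.0000 0.0000 0.0000
    outer loop
      vertex 20.81 0.00 0.00
      vertex 20.81 21.27 0.00
      vertex 20.81 21.27 29.38
    endloop
  endfacet
  facet normal 1.0000 0.0000 0.0000
    outer loop
      vertex 20.81 0.00 0.00
      vertex 20.81 21.27 29.38
      vertex 20.81 0.00 29.38
    endloop
  endfacet
endsolid part

The G0 Z moves step by Δz≈4.90 mm. Every layer's G1 loop is the same polygon, so the solid is a straight extrusion of it from z=0 to z≈29.4. Closing with flat bottom and top caps and triangulating gives 12 facets — a rectangular box, roughly 20.8 × 21.3 mm footprint and 29.4 mm tall.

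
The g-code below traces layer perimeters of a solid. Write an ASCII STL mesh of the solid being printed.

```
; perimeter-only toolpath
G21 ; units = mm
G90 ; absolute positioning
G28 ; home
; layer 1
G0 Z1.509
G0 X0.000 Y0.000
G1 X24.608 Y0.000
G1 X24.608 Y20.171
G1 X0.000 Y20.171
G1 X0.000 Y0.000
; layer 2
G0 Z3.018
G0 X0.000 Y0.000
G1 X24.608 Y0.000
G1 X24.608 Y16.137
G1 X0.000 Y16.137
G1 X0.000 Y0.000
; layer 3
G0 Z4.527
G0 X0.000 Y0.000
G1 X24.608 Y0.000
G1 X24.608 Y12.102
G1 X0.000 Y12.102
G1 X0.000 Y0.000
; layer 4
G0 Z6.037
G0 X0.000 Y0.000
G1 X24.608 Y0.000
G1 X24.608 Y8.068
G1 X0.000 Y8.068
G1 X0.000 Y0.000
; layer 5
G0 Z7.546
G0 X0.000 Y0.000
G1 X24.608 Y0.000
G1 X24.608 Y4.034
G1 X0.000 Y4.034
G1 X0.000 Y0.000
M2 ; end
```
solid part
  facet normal 0.0000 0.0000 -1.0000
    outer loop
      vertex 24.608 24.205 0.000
      vertex 24.608 0.000 0.000
      vertex 0.000 0.000 0.000
    endloop
  endfacet
  facet normal 0.0000 0.0000 -1.0000
    outer loop
      vertex 0.000 24.205 0.000
      vertex 24.608 24.205 0.000
      vertex 0.000 0.000 0.000
    endloop
  endfacet
  facet normal 0.0000 -1.0000 0.0000
    outer loop
      vertex 0.000 0.000 0.000
      vertex 24.608 0.000 0.000
      vertex 24.608 0.000 9.055
    endloop
  endfacet
  facet normal 0.0000 -1.0000 0.0000
    outer loop
      vertex 0.000 0.000 0.000
      vertex 24.608 0.000 9.055
      vertex 0.000 0.000 9.055
    endloop
  endfacet
  facet normal 0.0000 0.3504 0.9366
    outer loop
      vertex 0.000 0.000 9.055
      vertex 24.608 0.000 9.055
      vertex 24.608 24.205 0.000
    endloop
  endfacet
  facet normal 0.0000 0.3504 0.9366
    outer loop
      vertex 0.000 0.000 9.055
      vertex 24.608 24.205 0.000
      vertex 0.000 24.205 0.000
    endloop
  endfacet
  facet normal -1.0000 0.0000 0.0000
    outer loop
      vertex 0.000 0.000 9.055
      vertex 0.000 24.205 0.000
      vertex 0.000 0.000 0.000
    endloop
  endfacet
  facet normal 1.0000 0.0000 0.0000
    outer loop
      vertex 24.608 0.000 0.000
      vertex 24.608 24.205 0.000
      vertex 24.608 0.000 9.055
    endloop
  endfacet
endsolid part

The G0 Z moves step by Δz≈1.509 mm. The G1 loops shrink linearly with z, so the solid tapers from its base footprint up to z≈9.05. Closing with a flat bottom cap and the tapered top and triangulating gives 8 facets — a wedge (ramp): 24.6 × 24.2 mm base, rising to 9.05 mm along the y=0 edge and sloping linearly to z=0 at y=24.2.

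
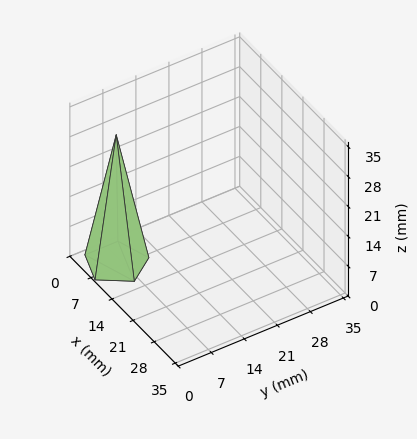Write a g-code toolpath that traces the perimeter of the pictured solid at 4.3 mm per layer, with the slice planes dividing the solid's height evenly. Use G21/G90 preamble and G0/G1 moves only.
Reading the render: the shape is a regular 5-sided pyramid, base circumscribed radius ≈ 6 mm, apex at z ≈ 30 mm (dimensions read to the nearest mm from the axis ticks). For the g-code, the solid's height is divided into equal slices at the stated Δz and each level perimeter traced with G1 moves after a G0 lift.

; perimeter-only toolpath
G21 ; units = mm
G90 ; absolute positioning
G28 ; home
; layer 1
G0 Z4.3
G0 X11.1 Y6.0
G1 X7.6 Y10.9
G1 X1.8 Y9.0
G1 X1.8 Y3.0
G1 X7.6 Y1.1
G1 X11.1 Y6.0
; layer 2
G0 Z8.6
G0 X10.3 Y6.0
G1 X7.4 Y10.1
G1 X2.5 Y8.5
G1 X2.5 Y3.5
G1 X7.4 Y1.9
G1 X10.3 Y6.0
; layer 3
G0 Z12.9
G0 X9.4 Y6.0
G1 X7.1 Y9.3
G1 X3.2 Y8.0
G1 X3.2 Y4.0
G1 X7.1 Y2.7
G1 X9.4 Y6.0
; layer 4
G0 Z17.1
G0 X8.6 Y6.0
G1 X6.8 Y8.4
G1 X3.9 Y7.5
G1 X3.9 Y4.5
G1 X6.8 Y3.6
G1 X8.6 Y6.0
; layer 5
G0 Z21.4
G0 X7.7 Y6.0
G1 X6.5 Y7.6
G1 X4.6 Y7.0
G1 X4.6 Y5.0
G1 X6.5 Y4.4
G1 X7.7 Y6.0
; layer 6
G0 Z25.7
G0 X6.9 Y6.0
G1 X6.3 Y6.8
G1 X5.3 Y6.5
G1 X5.3 Y5.5
G1 X6.3 Y5.2
G1 X6.9 Y6.0
M2 ; end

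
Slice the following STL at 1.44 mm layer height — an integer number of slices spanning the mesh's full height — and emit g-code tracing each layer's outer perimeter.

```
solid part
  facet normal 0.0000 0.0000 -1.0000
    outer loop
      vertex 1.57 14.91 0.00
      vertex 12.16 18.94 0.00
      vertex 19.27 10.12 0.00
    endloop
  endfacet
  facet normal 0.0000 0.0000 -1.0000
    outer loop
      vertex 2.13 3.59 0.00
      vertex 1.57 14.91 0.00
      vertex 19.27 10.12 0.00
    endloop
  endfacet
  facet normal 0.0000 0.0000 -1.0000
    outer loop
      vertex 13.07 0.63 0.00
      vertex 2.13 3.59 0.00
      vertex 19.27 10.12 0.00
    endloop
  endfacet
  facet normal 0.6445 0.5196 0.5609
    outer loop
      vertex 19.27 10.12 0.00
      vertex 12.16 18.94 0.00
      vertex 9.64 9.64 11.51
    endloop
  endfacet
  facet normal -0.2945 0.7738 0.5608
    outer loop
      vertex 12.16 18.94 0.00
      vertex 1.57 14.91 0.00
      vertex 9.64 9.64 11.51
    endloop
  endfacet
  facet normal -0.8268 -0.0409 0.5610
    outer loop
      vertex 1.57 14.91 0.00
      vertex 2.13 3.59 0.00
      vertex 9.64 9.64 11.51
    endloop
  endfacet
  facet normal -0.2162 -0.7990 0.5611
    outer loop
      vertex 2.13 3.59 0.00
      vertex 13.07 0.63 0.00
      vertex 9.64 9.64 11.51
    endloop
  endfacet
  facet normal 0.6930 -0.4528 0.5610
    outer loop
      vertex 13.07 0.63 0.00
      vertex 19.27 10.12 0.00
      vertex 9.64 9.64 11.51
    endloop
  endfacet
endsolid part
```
; perimeter-only toolpath
G21 ; units = mm
G90 ; absolute positioning
G28 ; home
; layer 1
G0 Z1.44
G0 X18.07 Y10.06
G1 X11.85 Y17.78
G1 X2.58 Y14.25
G1 X3.07 Y4.35
G1 X12.64 Y1.76
G1 X18.07 Y10.06
; layer 2
G0 Z2.88
G0 X16.86 Y10.00
G1 X11.53 Y16.62
G1 X3.59 Y13.59
G1 X4.01 Y5.10
G1 X12.21 Y2.88
G1 X16.86 Y10.00
; layer 3
G0 Z4.32
G0 X15.66 Y9.94
G1 X11.21 Y15.45
G1 X4.60 Y12.93
G1 X4.95 Y5.86
G1 X11.78 Y4.01
G1 X15.66 Y9.94
; layer 4
G0 Z5.75
G0 X14.46 Y9.88
G1 X10.90 Y14.29
G1 X5.61 Y12.28
G1 X5.88 Y6.62
G1 X11.36 Y5.14
G1 X14.46 Y9.88
; layer 5
G0 Z7.19
G0 X13.25 Y9.82
G1 X10.59 Y13.13
G1 X6.61 Y11.62
G1 X6.82 Y7.37
G1 X10.93 Y6.26
G1 X13.25 Y9.82
; layer 6
G0 Z8.63
G0 X12.05 Y9.76
G1 X10.27 Y11.96
G1 X7.62 Y10.96
G1 X7.76 Y8.13
G1 X10.50 Y7.39
G1 X12.05 Y9.76
; layer 7
G0 Z10.07
G0 X10.84 Y9.70
G1 X9.96 Y10.80
G1 X8.63 Y10.30
G1 X8.70 Y8.88
G1 X10.07 Y8.51
G1 X10.84 Y9.70
M2 ; end

The solid is a regular 5-sided pyramid, base circumscribed radius ≈ 9.64 mm, apex at z ≈ 11.5 mm. Slicing at Δz = 1.44 mm — 8 equal slices spanning the solid's height, so layer i sits at z = i·h/8 — gives 7 non-empty perimeters. Each is a 5-segment closed polygon; G0 lifts to the layer z and rapids to the start vertex, then G1 traces the edges. The cross-section shrinks linearly with z (the slice at the apex is degenerate and omitted).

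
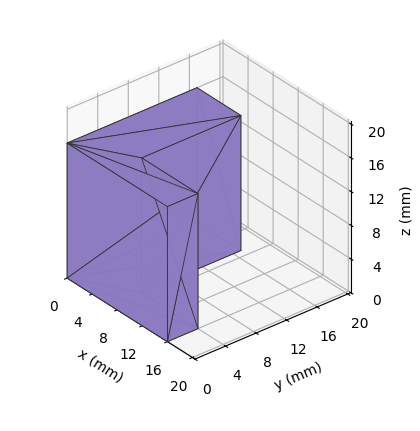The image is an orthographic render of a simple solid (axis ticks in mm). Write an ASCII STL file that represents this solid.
Reading the render: the shape is an L-shaped prism: outer 16 × 17 mm, arm thicknesses ≈ 4 mm (horizontal) and 7 mm (vertical), extruded 16 mm in z (dimensions read to the nearest mm from the axis ticks). For the STL, each face is triangulated and given an outward normal.

solid part
  facet normal 0.0000 0.0000 -1.0000
    outer loop
      vertex 16.000 4.000 0.000
      vertex 16.000 0.000 0.000
      vertex 0.000 0.000 0.000
    endloop
  endfacet
  facet normal 0.0000 0.0000 -1.0000
    outer loop
      vertex 7.000 4.000 0.000
      vertex 16.000 4.000 0.000
      vertex 0.000 0.000 0.000
    endloop
  endfacet
  facet normal 0.0000 0.0000 -1.0000
    outer loop
      vertex 7.000 17.000 0.000
      vertex 7.000 4.000 0.000
      vertex 0.000 0.000 0.000
    endloop
  endfacet
  facet normal 0.0000 0.0000 -1.0000
    outer loop
      vertex 0.000 17.000 0.000
      vertex 7.000 17.000 0.000
      vertex 0.000 0.000 0.000
    endloop
  endfacet
  facet normal 0.0000 0.0000 1.0000
    outer loop
      vertex 0.000 0.000 16.000
      vertex 16.000 0.000 16.000
      vertex 16.000 4.000 16.000
    endloop
  endfacet
  facet normal 0.0000 0.0000 1.0000
    outer loop
      vertex 0.000 0.000 16.000
      vertex 16.000 4.000 16.000
      vertex 7.000 4.000 16.000
    endloop
  endfacet
  facet normal 0.0000 0.0000 1.0000
    outer loop
      vertex 0.000 0.000 16.000
      vertex 7.000 4.000 16.000
      vertex 7.000 17.000 16.000
    endloop
  endfacet
  facet normal 0.0000 0.0000 1.0000
    outer loop
      vertex 0.000 0.000 16.000
      vertex 7.000 17.000 16.000
      vertex 0.000 17.000 16.000
    endloop
  endfacet
  facet normal 0.0000 -1.0000 0.0000
    outer loop
      vertex 0.000 0.000 0.000
      vertex 16.000 0.000 0.000
      vertex 16.000 0.000 16.000
    endloop
  endfacet
  facet normal 0.0000 -1.0000 0.0000
    outer loop
      vertex 0.000 0.000 0.000
      vertex 16.000 0.000 16.000
      vertex 0.000 0.000 16.000
    endloop
  endfacet
  facet normal 1.0000 0.0000 0.0000
    outer loop
      vertex 16.000 0.000 0.000
      vertex 16.000 4.000 0.000
      vertex 16.000 4.000 16.000
    endloop
  endfacet
  facet normal 1.0000 0.0000 0.0000
    outer loop
      vertex 16.000 0.000 0.000
      vertex 16.000 4.000 16.000
      vertex 16.000 0.000 16.000
    endloop
  endfacet
  facet normal 0.0000 1.0000 0.0000
    outer loop
      vertex 16.000 4.000 0.000
      vertex 7.000 4.000 0.000
      vertex 7.000 4.000 16.000
    endloop
  endfacet
  facet normal 0.0000 1.0000 0.0000
    outer loop
      vertex 16.000 4.000 0.000
      vertex 7.000 4.000 16.000
      vertex 16.000 4.000 16.000
    endloop
  endfacet
  facet normal 1.0000 0.0000 0.0000
    outer loop
      vertex 7.000 4.000 0.000
      vertex 7.000 17.000 0.000
      vertex 7.000 17.000 16.000
    endloop
  endfacet
  facet normal 1.0000 0.0000 0.0000
    outer loop
      vertex 7.000 4.000 0.000
      vertex 7.000 17.000 16.000
      vertex 7.000 4.000 16.000
    endloop
  endfacet
  facet normal 0.0000 1.0000 0.0000
    outer loop
      vertex 7.000 17.000 0.000
      vertex 0.000 17.000 0.000
      vertex 0.000 17.000 16.000
    endloop
  endfacet
  facet normal 0.0000 1.0000 0.0000
    outer loop
      vertex 7.000 17.000 0.000
      vertex 0.000 17.000 16.000
      vertex 7.000 17.000 16.000
    endloop
  endfacet
  facet normal -1.0000 0.0000 0.0000
    outer loop
      vertex 0.000 17.000 0.000
      vertex 0.000 0.000 0.000
      vertex 0.000 0.000 16.000
    endloop
  endfacet
  facet normal -1.0000 0.0000 0.0000
    outer loop
      vertex 0.000 17.000 0.000
      vertex 0.000 0.000 16.000
      vertex 0.000 17.000 16.000
    endloop
  endfacet
endsolid part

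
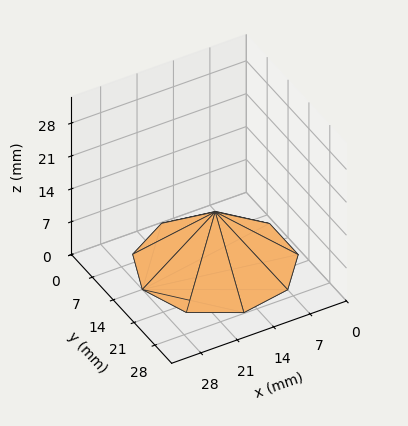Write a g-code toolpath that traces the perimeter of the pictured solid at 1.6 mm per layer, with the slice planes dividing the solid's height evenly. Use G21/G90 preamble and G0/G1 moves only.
Reading the render: the shape is a regular 9-sided pyramid, base circumscribed radius ≈ 14 mm, apex at z ≈ 11 mm (dimensions read to the nearest mm from the axis ticks). For the g-code, the solid's height is divided into equal slices at the stated Δz and each level perimeter traced with G1 moves after a G0 lift.

; perimeter-only toolpath
G21 ; units = mm
G90 ; absolute positioning
G28 ; home
; layer 1
G0 Z1.6
G0 X26.0 Y14.0
G1 X23.2 Y21.7
G1 X16.1 Y25.8
G1 X8.0 Y24.4
G1 X2.7 Y18.1
G1 X2.7 Y9.9
G1 X8.0 Y3.6
G1 X16.1 Y2.2
G1 X23.2 Y6.3
G1 X26.0 Y14.0
; layer 2
G0 Z3.1
G0 X24.0 Y14.0
G1 X21.6 Y20.4
G1 X15.7 Y23.9
G1 X9.0 Y22.6
G1 X4.6 Y17.4
G1 X4.6 Y10.6
G1 X9.0 Y5.4
G1 X15.7 Y4.1
G1 X21.6 Y7.6
G1 X24.0 Y14.0
; layer 3
G0 Z4.7
G0 X22.0 Y14.0
G1 X20.1 Y19.1
G1 X15.4 Y21.9
G1 X10.0 Y20.9
G1 X6.5 Y16.7
G1 X6.5 Y11.3
G1 X10.0 Y7.1
G1 X15.4 Y6.1
G1 X20.1 Y8.9
G1 X22.0 Y14.0
; layer 4
G0 Z6.3
G0 X20.0 Y14.0
G1 X18.6 Y17.9
G1 X15.0 Y19.9
G1 X11.0 Y19.2
G1 X8.3 Y16.1
G1 X8.3 Y11.9
G1 X11.0 Y8.8
G1 X15.0 Y8.1
G1 X18.6 Y10.1
G1 X20.0 Y14.0
; layer 5
G0 Z7.9
G0 X18.0 Y14.0
G1 X17.1 Y16.6
G1 X14.7 Y17.9
G1 X12.0 Y17.5
G1 X10.2 Y15.4
G1 X10.2 Y12.6
G1 X12.0 Y10.5
G1 X14.7 Y10.1
G1 X17.1 Y11.4
G1 X18.0 Y14.0
; layer 6
G0 Z9.4
G0 X16.0 Y14.0
G1 X15.5 Y15.3
G1 X14.3 Y16.0
G1 X13.0 Y15.7
G1 X12.1 Y14.7
G1 X12.1 Y13.3
G1 X13.0 Y12.3
G1 X14.3 Y12.0
G1 X15.5 Y12.7
G1 X16.0 Y14.0
M2 ; end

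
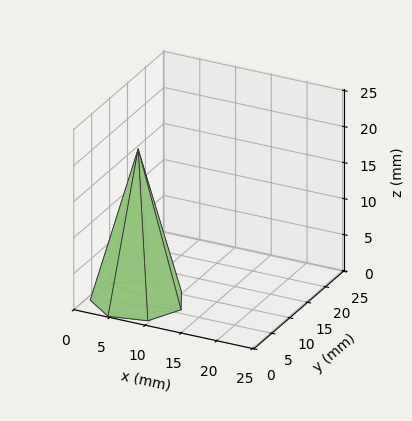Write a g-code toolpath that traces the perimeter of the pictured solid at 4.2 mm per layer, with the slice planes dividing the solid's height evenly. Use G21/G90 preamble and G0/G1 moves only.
Reading the render: the shape is a regular 7-sided pyramid, base circumscribed radius ≈ 6 mm, apex at z ≈ 21 mm (dimensions read to the nearest mm from the axis ticks). For the g-code, the solid's height is divided into equal slices at the stated Δz and each level perimeter traced with G1 moves after a G0 lift.

; perimeter-only toolpath
G21 ; units = mm
G90 ; absolute positioning
G28 ; home
; layer 1
G0 Z4.2
G0 X10.8 Y6.0
G1 X9.0 Y9.8
G1 X5.0 Y10.6
G1 X1.7 Y8.1
G1 X1.7 Y3.9
G1 X5.0 Y1.4
G1 X9.0 Y2.2
G1 X10.8 Y6.0
; layer 2
G0 Z8.4
G0 X9.6 Y6.0
G1 X8.2 Y8.8
G1 X5.2 Y9.5
G1 X2.8 Y7.6
G1 X2.8 Y4.4
G1 X5.2 Y2.5
G1 X8.2 Y3.2
G1 X9.6 Y6.0
; layer 3
G0 Z12.6
G0 X8.4 Y6.0
G1 X7.5 Y7.9
G1 X5.5 Y8.3
G1 X3.8 Y7.0
G1 X3.8 Y5.0
G1 X5.5 Y3.7
G1 X7.5 Y4.1
G1 X8.4 Y6.0
; layer 4
G0 Z16.8
G0 X7.2 Y6.0
G1 X6.7 Y6.9
G1 X5.7 Y7.2
G1 X4.9 Y6.5
G1 X4.9 Y5.5
G1 X5.7 Y4.8
G1 X6.7 Y5.1
G1 X7.2 Y6.0
M2 ; end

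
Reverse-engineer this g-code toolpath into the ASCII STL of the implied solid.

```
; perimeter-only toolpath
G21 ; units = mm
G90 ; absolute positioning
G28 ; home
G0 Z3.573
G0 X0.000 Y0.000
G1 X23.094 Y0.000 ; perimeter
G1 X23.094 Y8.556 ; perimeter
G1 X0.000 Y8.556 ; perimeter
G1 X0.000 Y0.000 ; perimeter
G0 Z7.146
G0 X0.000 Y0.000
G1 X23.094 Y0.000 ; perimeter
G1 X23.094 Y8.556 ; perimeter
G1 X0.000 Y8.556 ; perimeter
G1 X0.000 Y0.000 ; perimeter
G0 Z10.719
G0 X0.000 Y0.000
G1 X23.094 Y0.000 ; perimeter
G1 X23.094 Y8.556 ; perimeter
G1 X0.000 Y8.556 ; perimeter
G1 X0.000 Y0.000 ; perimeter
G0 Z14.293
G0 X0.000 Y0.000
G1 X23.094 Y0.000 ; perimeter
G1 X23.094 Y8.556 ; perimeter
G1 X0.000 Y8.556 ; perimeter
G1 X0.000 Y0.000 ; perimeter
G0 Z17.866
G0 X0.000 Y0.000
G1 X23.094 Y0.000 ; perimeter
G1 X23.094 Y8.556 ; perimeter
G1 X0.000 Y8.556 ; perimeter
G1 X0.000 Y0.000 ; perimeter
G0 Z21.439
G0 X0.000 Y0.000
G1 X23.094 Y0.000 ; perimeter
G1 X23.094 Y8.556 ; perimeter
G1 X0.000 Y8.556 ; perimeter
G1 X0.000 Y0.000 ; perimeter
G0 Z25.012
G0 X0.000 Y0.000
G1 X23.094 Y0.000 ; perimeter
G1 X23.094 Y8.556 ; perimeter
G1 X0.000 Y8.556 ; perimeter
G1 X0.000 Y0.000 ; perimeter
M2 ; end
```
solid part
  facet normal 0.0000 0.0000 -1.0000
    outer loop
      vertex 23.094 8.556 0.000
      vertex 23.094 0.000 0.000
      vertex 0.000 0.000 0.000
    endloop
  endfacet
  facet normal 0.0000 0.0000 -1.0000
    outer loop
      vertex 0.000 8.556 0.000
      vertex 23.094 8.556 0.000
      vertex 0.000 0.000 0.000
    endloop
  endfacet
  facet normal 0.0000 0.0000 1.0000
    outer loop
      vertex 0.000 0.000 25.012
      vertex 23.094 0.000 25.012
      vertex 23.094 8.556 25.012
    endloop
  endfacet
  facet normal 0.0000 0.0000 1.0000
    outer loop
      vertex 0.000 0.000 25.012
      vertex 23.094 8.556 25.012
      vertex 0.000 8.556 25.012
    endloop
  endfacet
  facet normal 0.0000 -1.0000 0.0000
    outer loop
      vertex 0.000 0.000 0.000
      vertex 23.094 0.000 0.000
      vertex 23.094 0.000 25.012
    endloop
  endfacet
  facet normal 0.0000 -1.0000 0.0000
    outer loop
      vertex 0.000 0.000 0.000
      vertex 23.094 0.000 25.012
      vertex 0.000 0.000 25.012
    endloop
  endfacet
  facet normal 0.0000 1.0000 0.0000
    outer loop
      vertex 23.094 8.556 25.012
      vertex 23.094 8.556 0.000
      vertex 0.000 8.556 0.000
    endloop
  endfacet
  facet normal 0.0000 1.0000 0.0000
    outer loop
      vertex 0.000 8.556 25.012
      vertex 23.094 8.556 25.012
      vertex 0.000 8.556 0.000
    endloop
  endfacet
  facet normal -1.0000 0.0000 0.0000
    outer loop
      vertex 0.000 8.556 25.012
      vertex 0.000 8.556 0.000
      vertex 0.000 0.000 0.000
    endloop
  endfacet
  facet normal -1.0000 0.0000 0.0000
    outer loop
      vertex 0.000 0.000 25.012
      vertex 0.000 8.556 25.012
      vertex 0.000 0.000 0.000
    endloop
  endfacet
  facet normal 1.0000 0.0000 0.0000
    outer loop
      vertex 23.094 0.000 0.000
      vertex 23.094 8.556 0.000
      vertex 23.094 8.556 25.012
    endloop
  endfacet
  facet normal 1.0000 0.0000 0.0000
    outer loop
      vertex 23.094 0.000 0.000
      vertex 23.094 8.556 25.012
      vertex 23.094 0.000 25.012
    endloop
  endfacet
endsolid part

The G0 Z moves step by Δz≈3.573 mm. Every layer's G1 loop is the same polygon, so the solid is a straight extrusion of it from z=0 to z≈25. Closing with flat bottom and top caps and triangulating gives 12 facets — a rectangular box, roughly 23.1 × 8.56 mm footprint and 25 mm tall.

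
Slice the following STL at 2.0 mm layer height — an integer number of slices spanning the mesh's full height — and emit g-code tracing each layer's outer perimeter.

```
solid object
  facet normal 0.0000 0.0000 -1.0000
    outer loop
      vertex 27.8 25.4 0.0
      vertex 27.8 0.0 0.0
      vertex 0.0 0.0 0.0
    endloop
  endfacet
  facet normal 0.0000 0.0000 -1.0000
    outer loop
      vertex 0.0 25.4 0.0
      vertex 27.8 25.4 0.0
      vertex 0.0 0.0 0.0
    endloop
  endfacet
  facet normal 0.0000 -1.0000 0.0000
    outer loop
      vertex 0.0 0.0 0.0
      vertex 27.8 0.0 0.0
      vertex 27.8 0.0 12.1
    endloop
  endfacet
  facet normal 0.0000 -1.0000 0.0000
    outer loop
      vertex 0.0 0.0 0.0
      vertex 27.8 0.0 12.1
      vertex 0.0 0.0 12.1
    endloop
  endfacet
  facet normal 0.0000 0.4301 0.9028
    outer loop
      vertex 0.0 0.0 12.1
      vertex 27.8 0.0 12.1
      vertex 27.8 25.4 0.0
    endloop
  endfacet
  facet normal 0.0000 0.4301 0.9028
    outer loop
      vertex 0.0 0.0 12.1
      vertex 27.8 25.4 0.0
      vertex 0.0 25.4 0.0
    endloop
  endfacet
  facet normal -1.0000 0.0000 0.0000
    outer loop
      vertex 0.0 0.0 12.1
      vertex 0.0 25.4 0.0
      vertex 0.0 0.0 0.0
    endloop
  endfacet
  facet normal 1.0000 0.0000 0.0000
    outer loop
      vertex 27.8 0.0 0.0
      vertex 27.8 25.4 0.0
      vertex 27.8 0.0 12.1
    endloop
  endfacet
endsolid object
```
; perimeter-only toolpath
G21 ; units = mm
G90 ; absolute positioning
G28 ; home
; layer 1
G0 Z2.0
G0 X0.0 Y0.0
G1 X27.8 Y0.0
G1 X27.8 Y21.2
G1 X0.0 Y21.2
G1 X0.0 Y0.0
; layer 2
G0 Z4.0
G0 X0.0 Y0.0
G1 X27.8 Y0.0
G1 X27.8 Y16.9
G1 X0.0 Y16.9
G1 X0.0 Y0.0
; layer 3
G0 Z6.0
G0 X0.0 Y0.0
G1 X27.8 Y0.0
G1 X27.8 Y12.7
G1 X0.0 Y12.7
G1 X0.0 Y0.0
; layer 4
G0 Z8.1
G0 X0.0 Y0.0
G1 X27.8 Y0.0
G1 X27.8 Y8.5
G1 X0.0 Y8.5
G1 X0.0 Y0.0
; layer 5
G0 Z10.1
G0 X0.0 Y0.0
G1 X27.8 Y0.0
G1 X27.8 Y4.2
G1 X0.0 Y4.2
G1 X0.0 Y0.0
M2 ; end

The solid is a wedge (ramp): 27.8 × 25.4 mm base, rising to 12.1 mm along the y=0 edge and sloping linearly to z=0 at y=25.4. Slicing at Δz = 2.0 mm — 6 equal slices spanning the solid's height, so layer i sits at z = i·h/6 — gives 5 non-empty perimeters. Each is a 4-segment closed polygon; G0 lifts to the layer z and rapids to the start vertex, then G1 traces the edges. The cross-section shrinks linearly with z (the slice at the apex is degenerate and omitted).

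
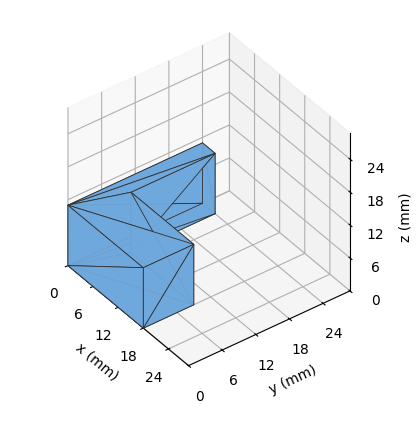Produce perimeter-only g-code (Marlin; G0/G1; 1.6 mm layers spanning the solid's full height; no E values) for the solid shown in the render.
Reading the render: the shape is an L-shaped prism: outer 18 × 24 mm, arm thicknesses ≈ 9 mm (horizontal) and 3 mm (vertical), extruded 11 mm in z (dimensions read to the nearest mm from the axis ticks). For the g-code, the solid's height is divided into equal slices at the stated Δz and each level perimeter traced with G1 moves after a G0 lift.

; perimeter-only toolpath
G21 ; units = mm
G90 ; absolute positioning
G28 ; home
; layer 1
G0 Z1.6
G0 X0.0 Y0.0
G1 X18.0 Y0.0
G1 X18.0 Y9.0
G1 X3.0 Y9.0
G1 X3.0 Y24.0
G1 X0.0 Y24.0
G1 X0.0 Y0.0
; layer 2
G0 Z3.1
G0 X0.0 Y0.0
G1 X18.0 Y0.0
G1 X18.0 Y9.0
G1 X3.0 Y9.0
G1 X3.0 Y24.0
G1 X0.0 Y24.0
G1 X0.0 Y0.0
; layer 3
G0 Z4.7
G0 X0.0 Y0.0
G1 X18.0 Y0.0
G1 X18.0 Y9.0
G1 X3.0 Y9.0
G1 X3.0 Y24.0
G1 X0.0 Y24.0
G1 X0.0 Y0.0
; layer 4
G0 Z6.3
G0 X0.0 Y0.0
G1 X18.0 Y0.0
G1 X18.0 Y9.0
G1 X3.0 Y9.0
G1 X3.0 Y24.0
G1 X0.0 Y24.0
G1 X0.0 Y0.0
; layer 5
G0 Z7.9
G0 X0.0 Y0.0
G1 X18.0 Y0.0
G1 X18.0 Y9.0
G1 X3.0 Y9.0
G1 X3.0 Y24.0
G1 X0.0 Y24.0
G1 X0.0 Y0.0
; layer 6
G0 Z9.4
G0 X0.0 Y0.0
G1 X18.0 Y0.0
G1 X18.0 Y9.0
G1 X3.0 Y9.0
G1 X3.0 Y24.0
G1 X0.0 Y24.0
G1 X0.0 Y0.0
; layer 7
G0 Z11.0
G0 X0.0 Y0.0
G1 X18.0 Y0.0
G1 X18.0 Y9.0
G1 X3.0 Y9.0
G1 X3.0 Y24.0
G1 X0.0 Y24.0
G1 X0.0 Y0.0
M2 ; end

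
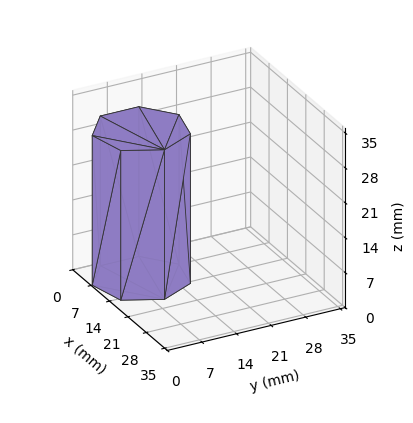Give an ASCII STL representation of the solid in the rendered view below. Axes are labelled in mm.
Reading the render: the shape is a regular 7-sided prism (a cylinder approximated with 7 flat sides), circumscribed radius ≈ 9 mm, height ≈ 30 mm (dimensions read to the nearest mm from the axis ticks). For the STL, each face is triangulated and given an outward normal.

solid part
  facet normal 0.0000 0.0000 -1.0000
    outer loop
      vertex 7.00 17.77 0.00
      vertex 14.61 16.04 0.00
      vertex 18.00 9.00 0.00
    endloop
  endfacet
  facet normal 0.0000 0.0000 -1.0000
    outer loop
      vertex 0.89 12.90 0.00
      vertex 7.00 17.77 0.00
      vertex 18.00 9.00 0.00
    endloop
  endfacet
  facet normal 0.0000 0.0000 -1.0000
    outer loop
      vertex 0.89 5.10 0.00
      vertex 0.89 12.90 0.00
      vertex 18.00 9.00 0.00
    endloop
  endfacet
  facet normal 0.0000 0.0000 -1.0000
    outer loop
      vertex 7.00 0.23 0.00
      vertex 0.89 5.10 0.00
      vertex 18.00 9.00 0.00
    endloop
  endfacet
  facet normal 0.0000 0.0000 -1.0000
    outer loop
      vertex 14.61 1.96 0.00
      vertex 7.00 0.23 0.00
      vertex 18.00 9.00 0.00
    endloop
  endfacet
  facet normal 0.0000 0.0000 1.0000
    outer loop
      vertex 18.00 9.00 30.00
      vertex 14.61 16.04 30.00
      vertex 7.00 17.77 30.00
    endloop
  endfacet
  facet normal 0.0000 0.0000 1.0000
    outer loop
      vertex 18.00 9.00 30.00
      vertex 7.00 17.77 30.00
      vertex 0.89 12.90 30.00
    endloop
  endfacet
  facet normal 0.0000 0.0000 1.0000
    outer loop
      vertex 18.00 9.00 30.00
      vertex 0.89 12.90 30.00
      vertex 0.89 5.10 30.00
    endloop
  endfacet
  facet normal 0.0000 0.0000 1.0000
    outer loop
      vertex 18.00 9.00 30.00
      vertex 0.89 5.10 30.00
      vertex 7.00 0.23 30.00
    endloop
  endfacet
  facet normal 0.0000 0.0000 1.0000
    outer loop
      vertex 18.00 9.00 30.00
      vertex 7.00 0.23 30.00
      vertex 14.61 1.96 30.00
    endloop
  endfacet
  facet normal 0.9010 0.4339 0.0000
    outer loop
      vertex 18.00 9.00 0.00
      vertex 14.61 16.04 0.00
      vertex 14.61 16.04 30.00
    endloop
  endfacet
  facet normal 0.9010 0.4339 0.0000
    outer loop
      vertex 18.00 9.00 0.00
      vertex 14.61 16.04 30.00
      vertex 18.00 9.00 30.00
    endloop
  endfacet
  facet normal 0.2217 0.9751 0.0000
    outer loop
      vertex 14.61 16.04 0.00
      vertex 7.00 17.77 0.00
      vertex 7.00 17.77 30.00
    endloop
  endfacet
  facet normal 0.2217 0.9751 0.0000
    outer loop
      vertex 14.61 16.04 0.00
      vertex 7.00 17.77 30.00
      vertex 14.61 16.04 30.00
    endloop
  endfacet
  facet normal -0.6233 0.7820 0.0000
    outer loop
      vertex 7.00 17.77 0.00
      vertex 0.89 12.90 0.00
      vertex 0.89 12.90 30.00
    endloop
  endfacet
  facet normal -0.6233 0.7820 0.0000
    outer loop
      vertex 7.00 17.77 0.00
      vertex 0.89 12.90 30.00
      vertex 7.00 17.77 30.00
    endloop
  endfacet
  facet normal -1.0000 0.0000 0.0000
    outer loop
      vertex 0.89 12.90 0.00
      vertex 0.89 5.10 0.00
      vertex 0.89 5.10 30.00
    endloop
  endfacet
  facet normal -1.0000 0.0000 0.0000
    outer loop
      vertex 0.89 12.90 0.00
      vertex 0.89 5.10 30.00
      vertex 0.89 12.90 30.00
    endloop
  endfacet
  facet normal -0.6233 -0.7820 0.0000
    outer loop
      vertex 0.89 5.10 0.00
      vertex 7.00 0.23 0.00
      vertex 7.00 0.23 30.00
    endloop
  endfacet
  facet normal -0.6233 -0.7820 0.0000
    outer loop
      vertex 0.89 5.10 0.00
      vertex 7.00 0.23 30.00
      vertex 0.89 5.10 30.00
    endloop
  endfacet
  facet normal 0.2217 -0.9751 0.0000
    outer loop
      vertex 7.00 0.23 0.00
      vertex 14.61 1.96 0.00
      vertex 14.61 1.96 30.00
    endloop
  endfacet
  facet normal 0.2217 -0.9751 0.0000
    outer loop
      vertex 7.00 0.23 0.00
      vertex 14.61 1.96 30.00
      vertex 7.00 0.23 30.00
    endloop
  endfacet
  facet normal 0.9010 -0.4339 0.0000
    outer loop
      vertex 14.61 1.96 0.00
      vertex 18.00 9.00 0.00
      vertex 18.00 9.00 30.00
    endloop
  endfacet
  facet normal 0.9010 -0.4339 0.0000
    outer loop
      vertex 14.61 1.96 0.00
      vertex 18.00 9.00 30.00
      vertex 14.61 1.96 30.00
    endloop
  endfacet
endsolid part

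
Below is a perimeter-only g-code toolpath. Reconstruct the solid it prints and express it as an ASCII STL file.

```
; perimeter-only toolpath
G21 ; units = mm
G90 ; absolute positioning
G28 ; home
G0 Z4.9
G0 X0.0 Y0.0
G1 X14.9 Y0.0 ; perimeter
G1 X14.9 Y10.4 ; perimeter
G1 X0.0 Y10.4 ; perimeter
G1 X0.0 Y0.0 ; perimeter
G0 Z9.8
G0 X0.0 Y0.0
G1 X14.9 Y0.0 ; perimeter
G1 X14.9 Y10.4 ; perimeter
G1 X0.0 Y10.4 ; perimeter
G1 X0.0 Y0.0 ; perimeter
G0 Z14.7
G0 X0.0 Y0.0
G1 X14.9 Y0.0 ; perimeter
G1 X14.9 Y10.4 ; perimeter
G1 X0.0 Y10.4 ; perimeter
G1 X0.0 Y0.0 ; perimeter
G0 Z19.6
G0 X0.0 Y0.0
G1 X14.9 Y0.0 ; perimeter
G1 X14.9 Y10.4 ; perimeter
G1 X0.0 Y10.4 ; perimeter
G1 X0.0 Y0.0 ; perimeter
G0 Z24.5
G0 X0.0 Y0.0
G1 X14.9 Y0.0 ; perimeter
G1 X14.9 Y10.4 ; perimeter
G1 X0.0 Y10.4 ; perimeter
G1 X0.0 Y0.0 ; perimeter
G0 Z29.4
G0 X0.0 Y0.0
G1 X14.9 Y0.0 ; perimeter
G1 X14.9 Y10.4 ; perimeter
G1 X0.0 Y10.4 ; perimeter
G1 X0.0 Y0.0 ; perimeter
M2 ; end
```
solid part
  facet normal 0.0000 0.0000 -1.0000
    outer loop
      vertex 14.9 10.4 0.0
      vertex 14.9 0.0 0.0
      vertex 0.0 0.0 0.0
    endloop
  endfacet
  facet normal 0.0000 0.0000 -1.0000
    outer loop
      vertex 0.0 10.4 0.0
      vertex 14.9 10.4 0.0
      vertex 0.0 0.0 0.0
    endloop
  endfacet
  facet normal 0.0000 0.0000 1.0000
    outer loop
      vertex 0.0 0.0 29.4
      vertex 14.9 0.0 29.4
      vertex 14.9 10.4 29.4
    endloop
  endfacet
  facet normal 0.0000 0.0000 1.0000
    outer loop
      vertex 0.0 0.0 29.4
      vertex 14.9 10.4 29.4
      vertex 0.0 10.4 29.4
    endloop
  endfacet
  facet normal 0.0000 -1.0000 0.0000
    outer loop
      vertex 0.0 0.0 0.0
      vertex 14.9 0.0 0.0
      vertex 14.9 0.0 29.4
    endloop
  endfacet
  facet normal 0.0000 -1.0000 0.0000
    outer loop
      vertex 0.0 0.0 0.0
      vertex 14.9 0.0 29.4
      vertex 0.0 0.0 29.4
    endloop
  endfacet
  facet normal 0.0000 1.0000 0.0000
    outer loop
      vertex 14.9 10.4 29.4
      vertex 14.9 10.4 0.0
      vertex 0.0 10.4 0.0
    endloop
  endfacet
  facet normal 0.0000 1.0000 0.0000
    outer loop
      vertex 0.0 10.4 29.4
      vertex 14.9 10.4 29.4
      vertex 0.0 10.4 0.0
    endloop
  endfacet
  facet normal -1.0000 0.0000 0.0000
    outer loop
      vertex 0.0 10.4 29.4
      vertex 0.0 10.4 0.0
      vertex 0.0 0.0 0.0
    endloop
  endfacet
  facet normal -1.0000 0.0000 0.0000
    outer loop
      vertex 0.0 0.0 29.4
      vertex 0.0 10.4 29.4
      vertex 0.0 0.0 0.0
    endloop
  endfacet
  facet normal 1.0000 0.0000 0.0000
    outer loop
      vertex 14.9 0.0 0.0
      vertex 14.9 10.4 0.0
      vertex 14.9 10.4 29.4
    endloop
  endfacet
  facet normal 1.0000 0.0000 0.0000
    outer loop
      vertex 14.9 0.0 0.0
      vertex 14.9 10.4 29.4
      vertex 14.9 0.0 29.4
    endloop
  endfacet
endsolid part

The G0 Z moves step by Δz≈4.9 mm. Every layer's G1 loop is the same polygon, so the solid is a straight extrusion of it from z=0 to z≈29.4. Closing with flat bottom and top caps and triangulating gives 12 facets — a rectangular box, roughly 14.9 × 10.4 mm footprint and 29.4 mm tall.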